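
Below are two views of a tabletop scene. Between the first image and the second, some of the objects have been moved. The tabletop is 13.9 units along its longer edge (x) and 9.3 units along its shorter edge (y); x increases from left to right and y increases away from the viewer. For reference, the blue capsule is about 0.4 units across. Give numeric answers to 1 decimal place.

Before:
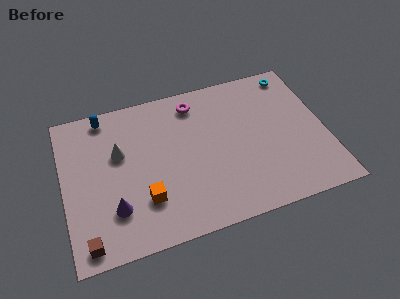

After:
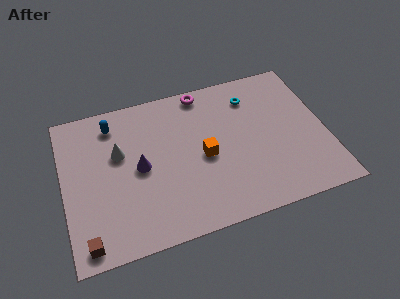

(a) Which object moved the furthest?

the orange cube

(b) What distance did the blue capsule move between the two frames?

0.7

The blue capsule moved from about (2.4, 8.3) to (2.8, 7.7), a distance of √(0.4² + 0.6²) ≈ 0.7.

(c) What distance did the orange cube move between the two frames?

3.7

From (4.1, 2.6) to (7.4, 4.3), the orange cube covered √(3.3² + 1.7²) ≈ 3.7 units.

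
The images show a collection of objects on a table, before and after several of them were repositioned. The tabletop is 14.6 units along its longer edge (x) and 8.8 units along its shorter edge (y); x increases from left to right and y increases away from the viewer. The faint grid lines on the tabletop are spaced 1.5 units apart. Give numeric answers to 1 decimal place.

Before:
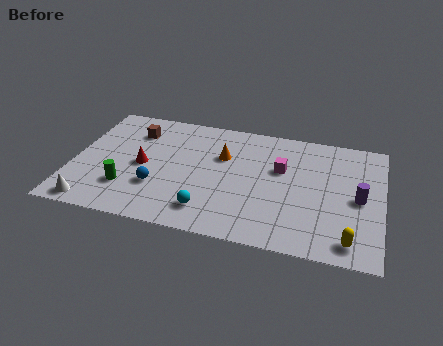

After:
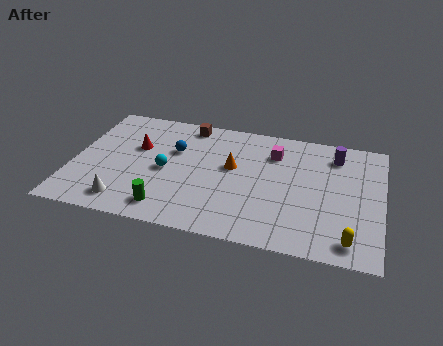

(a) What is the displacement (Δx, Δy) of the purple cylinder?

(-1.2, 2.9)

From the two frames, the purple cylinder sits at roughly (13.5, 4.2) before and (12.3, 7.1) after.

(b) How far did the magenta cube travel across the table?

1.2

The magenta cube moved from about (9.8, 5.5) to (9.4, 6.6), a distance of √(0.4² + 1.1²) ≈ 1.2.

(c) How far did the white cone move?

1.6

The white cone moved from about (1.2, 0.9) to (2.7, 1.4), a distance of √(1.5² + 0.5²) ≈ 1.6.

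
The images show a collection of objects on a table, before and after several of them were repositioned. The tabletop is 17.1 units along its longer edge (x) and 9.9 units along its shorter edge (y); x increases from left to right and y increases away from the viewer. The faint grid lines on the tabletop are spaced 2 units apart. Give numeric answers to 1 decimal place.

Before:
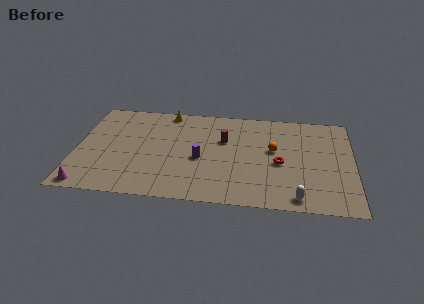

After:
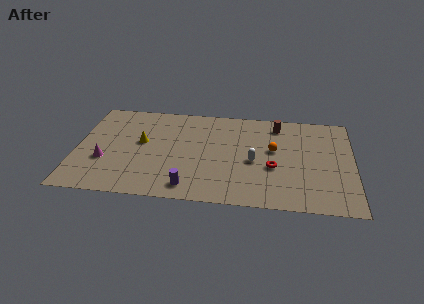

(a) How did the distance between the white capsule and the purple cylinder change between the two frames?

-1.9

The distance was about 6.8 in the first image and 4.9 in the second, so they moved 1.9 units closer together.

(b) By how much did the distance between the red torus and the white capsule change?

-2.2

They were about 3.5 units apart before and 1.3 after — 2.2 units closer together.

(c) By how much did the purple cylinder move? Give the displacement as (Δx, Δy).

(-0.6, -2.9)

The purple cylinder was at about (7.7, 4.3) and moved to about (7.1, 1.4).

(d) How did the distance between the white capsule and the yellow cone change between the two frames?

-4.3

Before: roughly 11.4 units apart; after: 7.1. That's 4.3 units closer together.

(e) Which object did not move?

the orange sphere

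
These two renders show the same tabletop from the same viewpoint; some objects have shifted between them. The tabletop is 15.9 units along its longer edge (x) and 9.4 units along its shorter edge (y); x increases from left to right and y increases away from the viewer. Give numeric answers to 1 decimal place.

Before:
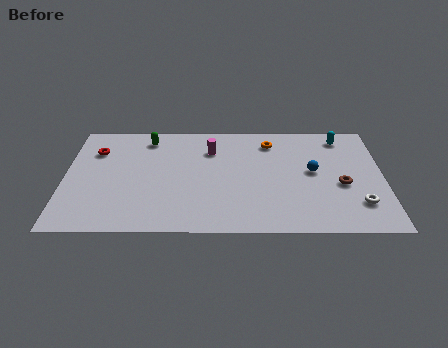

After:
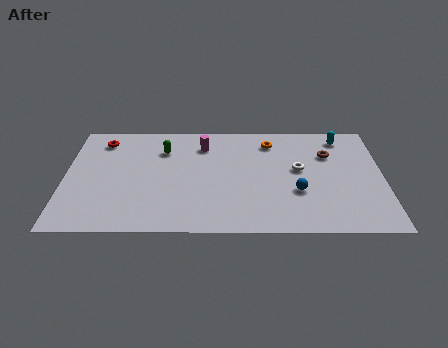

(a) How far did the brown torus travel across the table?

2.7

The brown torus was near (13.8, 3.9) before and (13.2, 6.5) after, so it travelled √(0.6² + 2.6²) ≈ 2.7 units.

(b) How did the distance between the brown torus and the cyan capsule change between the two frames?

-2.4

They were about 4.1 units apart before and 1.7 after — 2.4 units closer together.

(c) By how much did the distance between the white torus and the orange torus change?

-4.0

They were about 6.8 units apart before and 2.8 after — 4.0 units closer together.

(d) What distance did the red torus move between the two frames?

0.9

From (1.5, 6.8) to (1.8, 7.7), the red torus covered √(0.3² + 0.9²) ≈ 0.9 units.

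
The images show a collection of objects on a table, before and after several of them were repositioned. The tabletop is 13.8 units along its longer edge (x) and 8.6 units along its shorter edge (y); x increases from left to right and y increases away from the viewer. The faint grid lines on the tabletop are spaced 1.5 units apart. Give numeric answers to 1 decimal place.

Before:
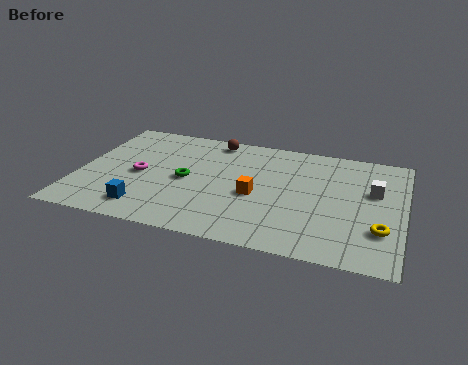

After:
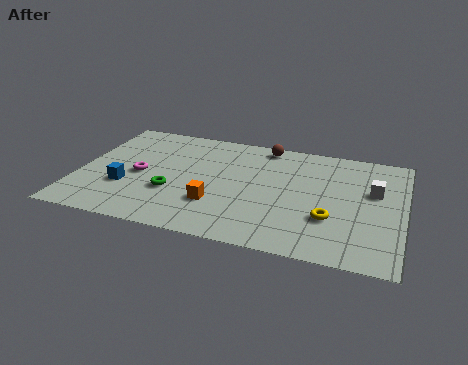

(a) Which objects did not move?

the white cube and the magenta torus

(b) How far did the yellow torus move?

2.1

The yellow torus moved from about (12.9, 2.5) to (10.8, 2.8), a distance of √(2.1² + 0.3²) ≈ 2.1.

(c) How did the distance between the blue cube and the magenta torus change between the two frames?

-1.3

The distance was about 2.5 in the first image and 1.2 in the second, so they moved 1.3 units closer together.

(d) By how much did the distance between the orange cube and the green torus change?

-1.1

Before: roughly 3.0 units apart; after: 1.9. That's 1.1 units closer together.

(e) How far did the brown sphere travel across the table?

2.2

The brown sphere was near (5.5, 7.6) before and (7.7, 7.7) after, so it travelled √(2.2² + 0.1²) ≈ 2.2 units.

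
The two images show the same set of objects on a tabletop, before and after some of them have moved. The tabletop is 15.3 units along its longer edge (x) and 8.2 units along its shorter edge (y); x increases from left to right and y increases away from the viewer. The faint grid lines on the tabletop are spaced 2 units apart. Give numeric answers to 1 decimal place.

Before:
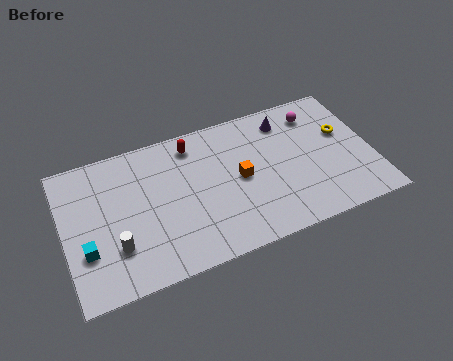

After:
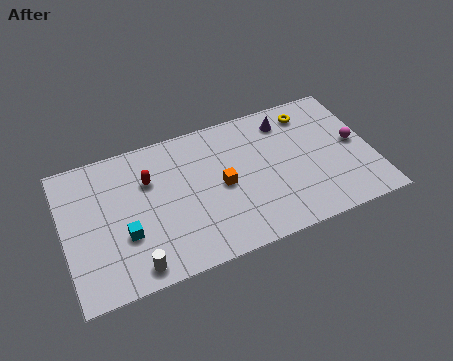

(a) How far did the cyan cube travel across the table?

1.9

From (1.0, 2.7) to (2.9, 2.9), the cyan cube covered √(1.9² + 0.2²) ≈ 1.9 units.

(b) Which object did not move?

the purple cone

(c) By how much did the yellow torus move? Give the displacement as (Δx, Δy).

(-1.5, 1.8)

The yellow torus was at about (14.0, 5.0) and moved to about (12.5, 6.8).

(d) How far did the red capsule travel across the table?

2.6

The red capsule moved from about (6.6, 6.9) to (4.3, 5.6), a distance of √(2.3² + 1.3²) ≈ 2.6.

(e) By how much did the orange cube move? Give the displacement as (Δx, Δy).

(-0.9, -0.1)

From the two frames, the orange cube sits at roughly (8.7, 4.1) before and (7.8, 4.0) after.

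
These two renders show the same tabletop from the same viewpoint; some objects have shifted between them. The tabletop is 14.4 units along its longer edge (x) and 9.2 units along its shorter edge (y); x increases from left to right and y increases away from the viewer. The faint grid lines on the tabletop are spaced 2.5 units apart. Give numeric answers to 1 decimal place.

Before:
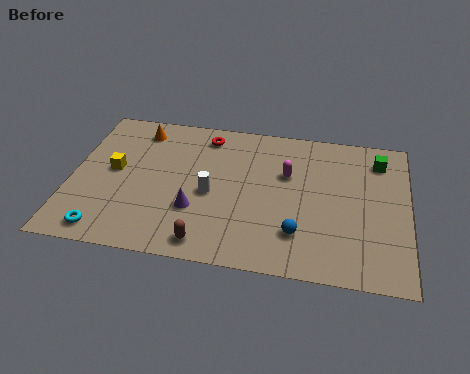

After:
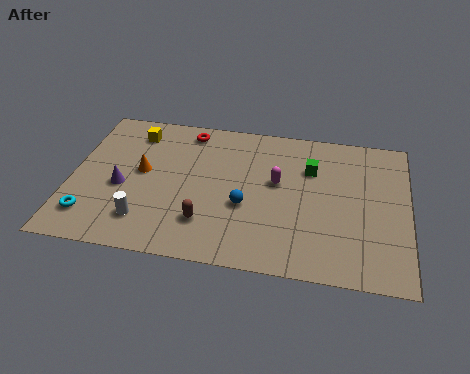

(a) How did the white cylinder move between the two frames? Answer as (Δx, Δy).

(-2.7, -2.1)

The white cylinder was at about (6.0, 4.1) and moved to about (3.3, 2.0).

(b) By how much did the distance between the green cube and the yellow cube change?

-3.8

The distance was about 11.6 in the first image and 7.8 in the second, so they moved 3.8 units closer together.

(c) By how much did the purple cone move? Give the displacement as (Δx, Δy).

(-3.2, 0.9)

From the two frames, the purple cone sits at roughly (5.4, 3.0) before and (2.2, 3.9) after.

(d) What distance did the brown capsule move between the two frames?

1.2

The brown capsule moved from about (6.0, 1.1) to (5.9, 2.3), a distance of √(0.1² + 1.2²) ≈ 1.2.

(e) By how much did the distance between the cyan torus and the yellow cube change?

+2.0

Before: roughly 3.8 units apart; after: 5.8. That's 2.0 units further apart.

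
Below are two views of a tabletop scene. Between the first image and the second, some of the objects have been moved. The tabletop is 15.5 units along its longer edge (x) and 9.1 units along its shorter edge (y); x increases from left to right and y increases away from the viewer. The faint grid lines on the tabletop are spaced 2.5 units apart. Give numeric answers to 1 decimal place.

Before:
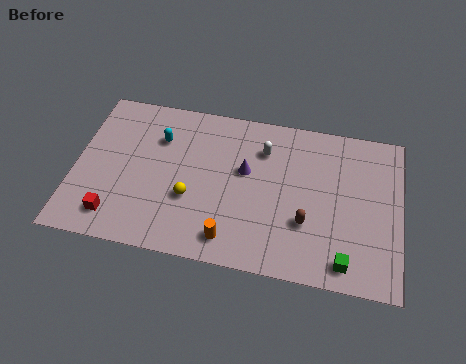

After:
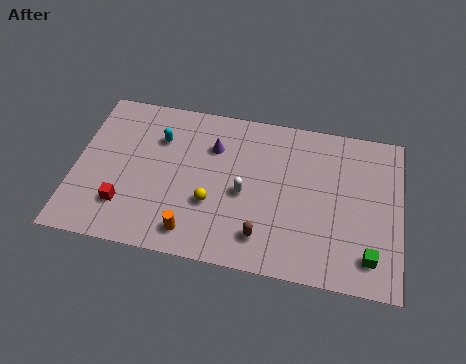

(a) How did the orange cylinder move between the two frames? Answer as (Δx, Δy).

(-1.8, 0.0)

The orange cylinder was at about (7.6, 1.4) and moved to about (5.8, 1.4).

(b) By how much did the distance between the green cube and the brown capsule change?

+2.4

The distance was about 2.6 in the first image and 5.0 in the second, so they moved 2.4 units further apart.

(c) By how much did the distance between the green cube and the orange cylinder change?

+2.9

They were about 5.4 units apart before and 8.3 after — 2.9 units further apart.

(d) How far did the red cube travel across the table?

0.8

The red cube was near (2.1, 1.6) before and (2.5, 2.3) after, so it travelled √(0.4² + 0.7²) ≈ 0.8 units.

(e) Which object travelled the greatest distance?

the white capsule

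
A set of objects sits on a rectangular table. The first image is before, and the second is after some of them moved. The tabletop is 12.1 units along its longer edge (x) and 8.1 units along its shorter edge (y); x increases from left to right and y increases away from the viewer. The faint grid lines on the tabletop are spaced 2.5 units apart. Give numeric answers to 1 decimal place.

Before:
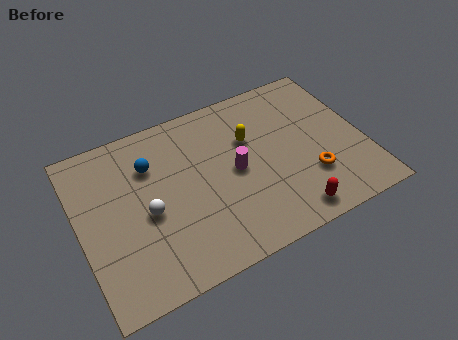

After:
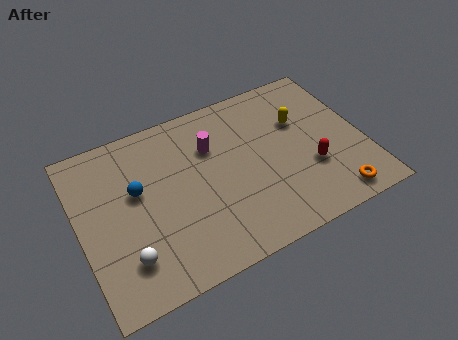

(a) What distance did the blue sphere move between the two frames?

1.2

The blue sphere moved from about (3.2, 5.8) to (2.5, 4.8), a distance of √(0.7² + 1.0²) ≈ 1.2.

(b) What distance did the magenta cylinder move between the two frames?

1.8

The magenta cylinder moved from about (6.6, 4.0) to (5.8, 5.6), a distance of √(0.8² + 1.6²) ≈ 1.8.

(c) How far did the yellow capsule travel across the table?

2.2

From (7.4, 5.3) to (9.6, 5.3), the yellow capsule covered √(2.2² + 0.0²) ≈ 2.2 units.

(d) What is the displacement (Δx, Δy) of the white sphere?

(-1.1, -1.7)

The white sphere started near (2.8, 3.6) and ended near (1.7, 1.9).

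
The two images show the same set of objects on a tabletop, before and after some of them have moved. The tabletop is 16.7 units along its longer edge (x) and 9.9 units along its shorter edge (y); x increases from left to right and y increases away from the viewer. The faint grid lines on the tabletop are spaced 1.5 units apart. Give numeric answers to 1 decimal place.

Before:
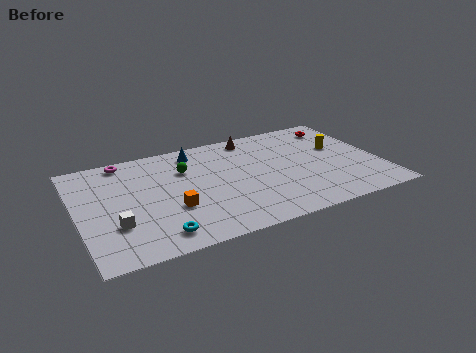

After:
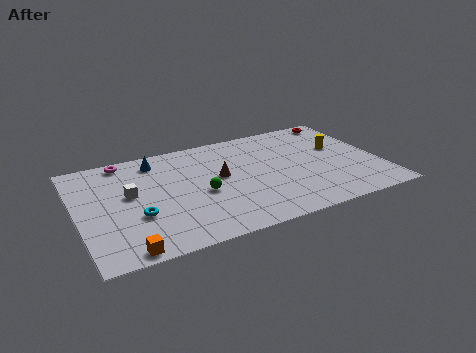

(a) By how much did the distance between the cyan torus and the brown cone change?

-4.2

Before: roughly 9.4 units apart; after: 5.2. That's 4.2 units closer together.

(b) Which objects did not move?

the magenta torus and the yellow cylinder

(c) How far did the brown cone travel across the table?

3.9

The brown cone was near (10.1, 8.7) before and (7.9, 5.5) after, so it travelled √(2.2² + 3.2²) ≈ 3.9 units.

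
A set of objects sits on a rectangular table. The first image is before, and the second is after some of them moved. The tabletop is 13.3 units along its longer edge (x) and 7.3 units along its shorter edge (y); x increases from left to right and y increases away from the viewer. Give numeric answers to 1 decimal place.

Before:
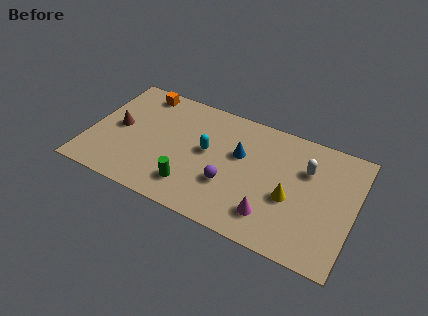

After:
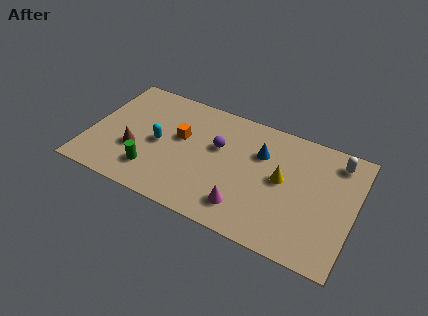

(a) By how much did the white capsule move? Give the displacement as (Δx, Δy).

(1.4, 1.1)

The white capsule started near (10.8, 5.0) and ended near (12.2, 6.1).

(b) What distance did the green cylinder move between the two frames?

2.0

The green cylinder moved from about (5.4, 1.6) to (3.4, 1.7), a distance of √(2.0² + 0.1²) ≈ 2.0.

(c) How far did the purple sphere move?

2.2

The purple sphere was near (7.2, 2.5) before and (6.4, 4.5) after, so it travelled √(0.8² + 2.0²) ≈ 2.2 units.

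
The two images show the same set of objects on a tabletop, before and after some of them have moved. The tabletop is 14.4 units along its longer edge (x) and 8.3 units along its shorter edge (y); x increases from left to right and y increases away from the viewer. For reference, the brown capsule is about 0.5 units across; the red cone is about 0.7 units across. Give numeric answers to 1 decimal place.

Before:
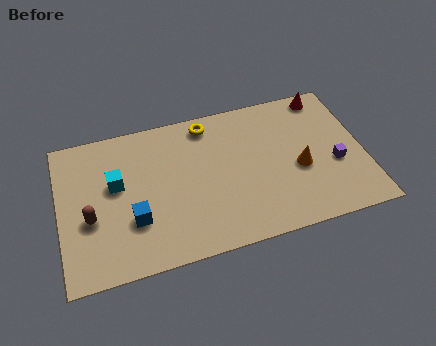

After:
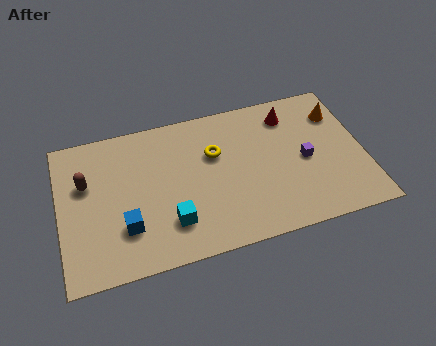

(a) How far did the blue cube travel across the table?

0.5

The blue cube moved from about (3.4, 2.7) to (3.0, 2.4), a distance of √(0.4² + 0.3²) ≈ 0.5.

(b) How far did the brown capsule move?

2.0

The brown capsule was near (1.4, 3.3) before and (1.3, 5.3) after, so it travelled √(0.1² + 2.0²) ≈ 2.0 units.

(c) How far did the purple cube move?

1.5

From (13.0, 3.3) to (11.6, 3.9), the purple cube covered √(1.4² + 0.6²) ≈ 1.5 units.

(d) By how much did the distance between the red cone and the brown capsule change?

-2.3

They were about 12.2 units apart before and 9.9 after — 2.3 units closer together.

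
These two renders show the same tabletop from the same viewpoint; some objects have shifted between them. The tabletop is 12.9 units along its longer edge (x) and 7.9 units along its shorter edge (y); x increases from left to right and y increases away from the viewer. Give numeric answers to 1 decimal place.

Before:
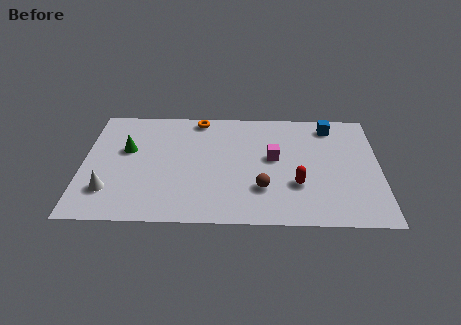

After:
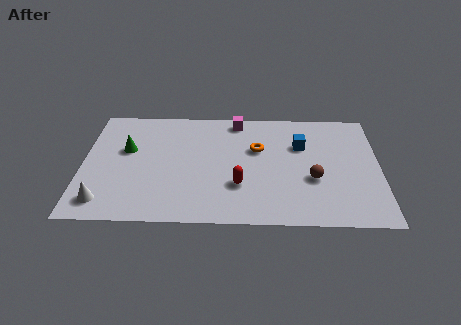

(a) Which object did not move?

the green cone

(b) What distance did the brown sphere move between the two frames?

2.3

The brown sphere moved from about (7.8, 2.3) to (10.0, 3.0), a distance of √(2.2² + 0.7²) ≈ 2.3.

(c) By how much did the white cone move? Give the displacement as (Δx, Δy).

(-0.2, -0.7)

The white cone was at about (1.2, 2.0) and moved to about (1.0, 1.3).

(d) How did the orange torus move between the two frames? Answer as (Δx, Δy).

(2.6, -2.1)

The orange torus started near (5.0, 7.1) and ended near (7.6, 5.0).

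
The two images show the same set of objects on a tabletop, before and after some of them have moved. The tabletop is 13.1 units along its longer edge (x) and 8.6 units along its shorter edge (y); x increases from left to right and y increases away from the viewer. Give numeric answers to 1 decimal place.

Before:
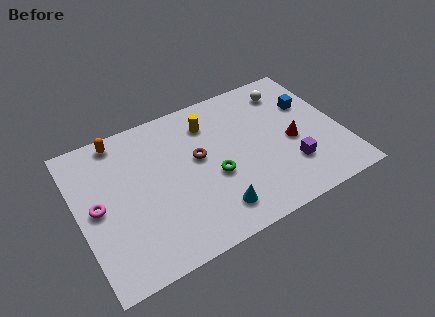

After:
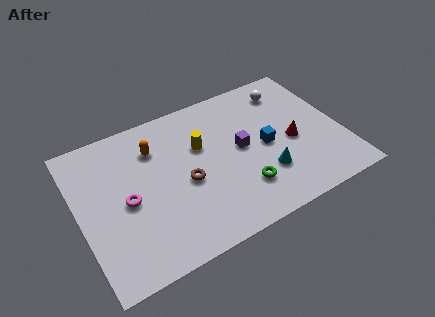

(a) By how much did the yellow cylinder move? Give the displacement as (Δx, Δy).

(-0.6, -1.2)

The yellow cylinder was at about (6.8, 6.7) and moved to about (6.2, 5.5).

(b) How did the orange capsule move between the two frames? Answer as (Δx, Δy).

(1.6, -1.3)

From the two frames, the orange capsule sits at roughly (2.4, 7.7) before and (4.0, 6.4) after.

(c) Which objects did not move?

the white sphere and the red cone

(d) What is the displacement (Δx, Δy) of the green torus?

(1.2, -1.3)

The green torus started near (6.6, 3.5) and ended near (7.8, 2.2).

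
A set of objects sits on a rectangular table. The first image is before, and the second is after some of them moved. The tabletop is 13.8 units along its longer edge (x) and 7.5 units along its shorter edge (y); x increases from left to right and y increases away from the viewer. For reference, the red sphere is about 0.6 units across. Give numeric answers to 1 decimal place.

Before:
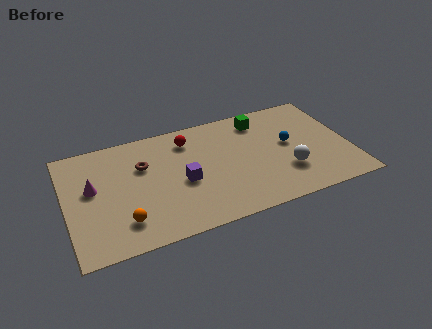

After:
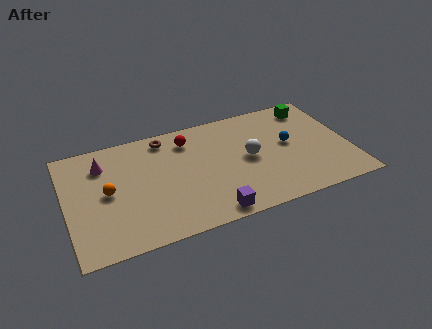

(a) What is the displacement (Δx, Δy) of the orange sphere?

(-0.6, 2.1)

From the two frames, the orange sphere sits at roughly (2.6, 1.7) before and (2.0, 3.8) after.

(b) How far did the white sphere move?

2.3

The white sphere moved from about (10.6, 2.3) to (8.9, 3.8), a distance of √(1.7² + 1.5²) ≈ 2.3.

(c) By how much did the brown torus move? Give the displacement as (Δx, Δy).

(1.2, 1.5)

The brown torus started near (3.8, 5.0) and ended near (5.0, 6.5).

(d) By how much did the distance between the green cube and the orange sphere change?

+2.2

They were about 8.4 units apart before and 10.6 after — 2.2 units further apart.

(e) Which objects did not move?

the blue sphere and the red sphere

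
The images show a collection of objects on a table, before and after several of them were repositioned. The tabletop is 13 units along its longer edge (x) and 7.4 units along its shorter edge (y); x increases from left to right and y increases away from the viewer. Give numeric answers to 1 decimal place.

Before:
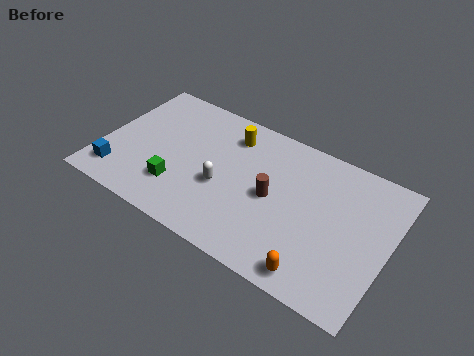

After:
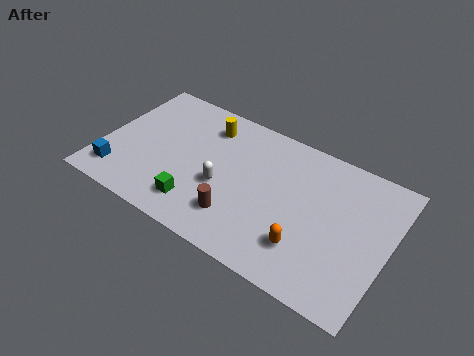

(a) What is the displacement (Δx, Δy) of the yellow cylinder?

(-1.1, 0.0)

From the two frames, the yellow cylinder sits at roughly (5.5, 5.9) before and (4.4, 5.9) after.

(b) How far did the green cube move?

1.1

The green cube was near (3.7, 2.0) before and (4.7, 1.5) after, so it travelled √(1.0² + 0.5²) ≈ 1.1 units.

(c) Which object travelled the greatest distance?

the brown cylinder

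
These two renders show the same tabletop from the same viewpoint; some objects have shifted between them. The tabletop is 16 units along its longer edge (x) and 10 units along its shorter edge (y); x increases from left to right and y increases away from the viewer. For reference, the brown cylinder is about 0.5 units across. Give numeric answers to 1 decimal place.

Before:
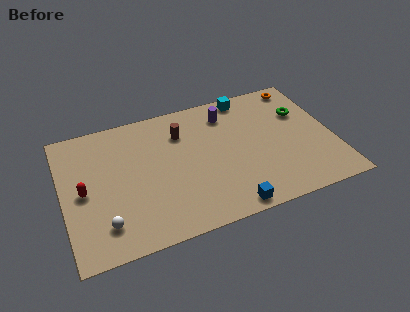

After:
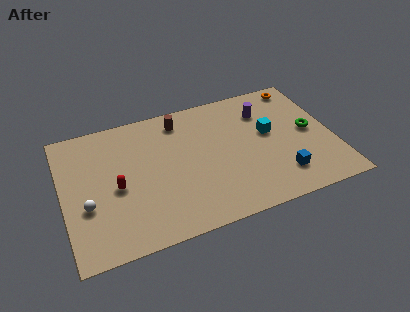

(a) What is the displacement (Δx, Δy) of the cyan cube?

(1.0, -3.3)

The cyan cube was at about (11.3, 9.0) and moved to about (12.3, 5.7).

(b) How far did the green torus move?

1.6

From (14.4, 6.7) to (14.7, 5.1), the green torus covered √(0.3² + 1.6²) ≈ 1.6 units.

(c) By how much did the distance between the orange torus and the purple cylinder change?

-1.9

They were about 4.7 units apart before and 2.8 after — 1.9 units closer together.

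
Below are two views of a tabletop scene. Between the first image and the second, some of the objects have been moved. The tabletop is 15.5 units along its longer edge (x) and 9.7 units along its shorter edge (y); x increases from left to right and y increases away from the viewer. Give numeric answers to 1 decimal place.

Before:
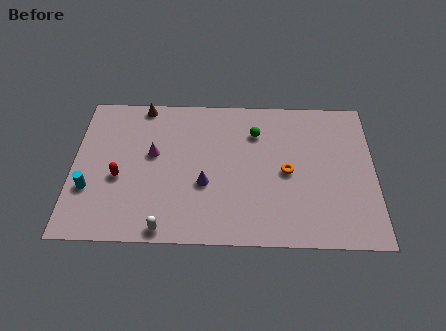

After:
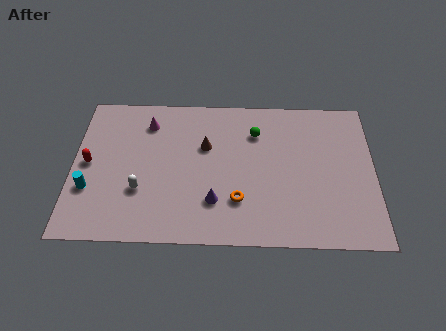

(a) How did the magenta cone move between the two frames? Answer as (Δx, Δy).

(-0.3, 2.1)

The magenta cone was at about (4.1, 5.6) and moved to about (3.8, 7.7).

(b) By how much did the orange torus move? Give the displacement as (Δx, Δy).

(-2.5, -1.9)

The orange torus started near (11.0, 4.6) and ended near (8.5, 2.7).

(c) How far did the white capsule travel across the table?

2.7

The white capsule moved from about (4.8, 0.8) to (3.5, 3.2), a distance of √(1.3² + 2.4²) ≈ 2.7.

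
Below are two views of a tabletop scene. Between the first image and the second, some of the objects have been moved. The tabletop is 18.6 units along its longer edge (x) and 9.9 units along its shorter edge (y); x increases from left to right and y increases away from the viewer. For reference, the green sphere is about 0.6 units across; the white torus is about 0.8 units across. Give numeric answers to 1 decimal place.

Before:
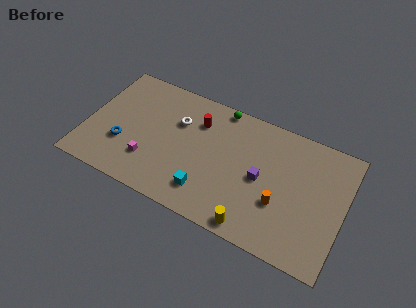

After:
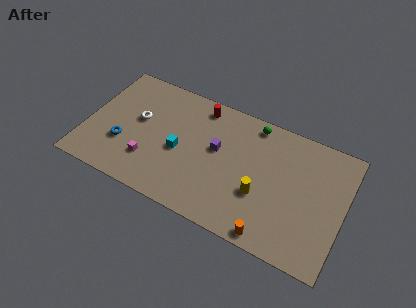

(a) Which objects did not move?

the magenta cube and the blue torus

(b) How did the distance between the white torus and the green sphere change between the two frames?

+5.0

The distance was about 3.7 in the first image and 8.7 in the second, so they moved 5.0 units further apart.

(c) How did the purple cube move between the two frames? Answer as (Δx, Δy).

(-3.3, 0.9)

The purple cube was at about (12.7, 4.8) and moved to about (9.4, 5.7).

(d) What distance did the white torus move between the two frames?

3.0

From (6.4, 6.7) to (3.6, 5.7), the white torus covered √(2.8² + 1.0²) ≈ 3.0 units.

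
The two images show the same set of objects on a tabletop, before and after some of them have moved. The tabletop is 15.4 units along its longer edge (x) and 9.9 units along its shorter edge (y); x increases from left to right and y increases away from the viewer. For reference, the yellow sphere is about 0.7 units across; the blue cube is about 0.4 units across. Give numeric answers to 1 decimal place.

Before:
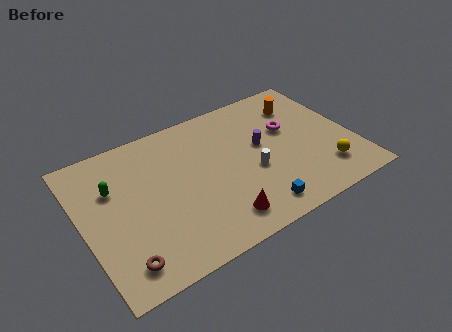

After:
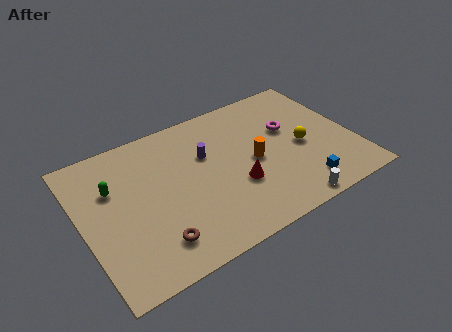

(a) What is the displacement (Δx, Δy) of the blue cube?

(2.8, 0.3)

The blue cube started near (9.2, 1.4) and ended near (12.0, 1.7).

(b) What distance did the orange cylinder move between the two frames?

4.4

The orange cylinder was near (13.0, 7.6) before and (9.7, 4.7) after, so it travelled √(3.3² + 2.9²) ≈ 4.4 units.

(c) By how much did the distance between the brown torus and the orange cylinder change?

-6.1

Before: roughly 12.8 units apart; after: 6.7. That's 6.1 units closer together.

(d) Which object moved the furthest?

the orange cylinder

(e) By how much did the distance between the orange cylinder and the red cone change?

-6.6

They were about 8.3 units apart before and 1.7 after — 6.6 units closer together.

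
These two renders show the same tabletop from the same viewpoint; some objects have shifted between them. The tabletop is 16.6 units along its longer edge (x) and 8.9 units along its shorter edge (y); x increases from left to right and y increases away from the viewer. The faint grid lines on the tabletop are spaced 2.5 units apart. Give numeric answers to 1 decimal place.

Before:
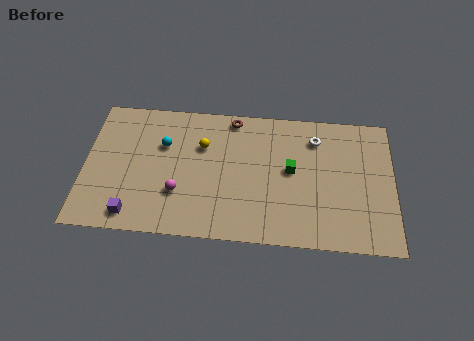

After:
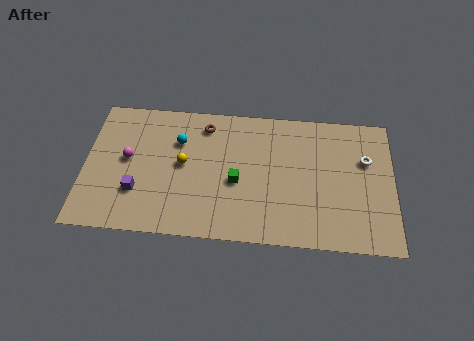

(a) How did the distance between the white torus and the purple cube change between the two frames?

+1.3

They were about 11.3 units apart before and 12.6 after — 1.3 units further apart.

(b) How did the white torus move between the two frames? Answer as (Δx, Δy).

(2.7, -1.2)

The white torus started near (12.4, 7.0) and ended near (15.1, 5.8).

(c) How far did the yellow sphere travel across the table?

1.6

The yellow sphere moved from about (6.3, 6.0) to (5.3, 4.7), a distance of √(1.0² + 1.3²) ≈ 1.6.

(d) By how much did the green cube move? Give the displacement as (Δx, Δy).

(-2.9, -1.0)

The green cube started near (11.1, 4.8) and ended near (8.2, 3.8).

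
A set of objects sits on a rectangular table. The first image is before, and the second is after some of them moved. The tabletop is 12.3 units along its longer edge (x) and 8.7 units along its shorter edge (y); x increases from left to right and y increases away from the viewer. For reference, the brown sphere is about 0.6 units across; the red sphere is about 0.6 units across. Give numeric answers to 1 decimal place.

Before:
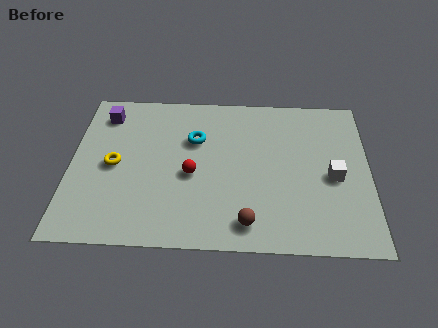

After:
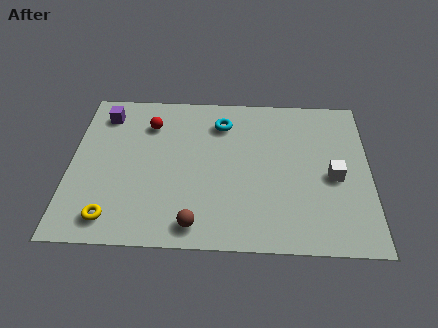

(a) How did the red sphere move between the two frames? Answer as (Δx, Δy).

(-1.8, 2.8)

The red sphere started near (5.0, 3.8) and ended near (3.2, 6.6).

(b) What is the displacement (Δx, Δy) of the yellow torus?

(0.0, -2.9)

The yellow torus started near (1.8, 4.2) and ended near (1.8, 1.3).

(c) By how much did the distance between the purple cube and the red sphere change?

-3.0

They were about 5.0 units apart before and 2.0 after — 3.0 units closer together.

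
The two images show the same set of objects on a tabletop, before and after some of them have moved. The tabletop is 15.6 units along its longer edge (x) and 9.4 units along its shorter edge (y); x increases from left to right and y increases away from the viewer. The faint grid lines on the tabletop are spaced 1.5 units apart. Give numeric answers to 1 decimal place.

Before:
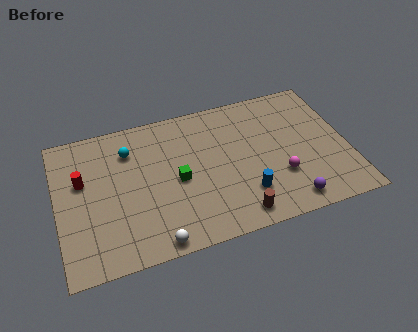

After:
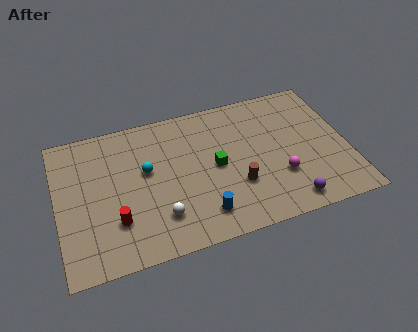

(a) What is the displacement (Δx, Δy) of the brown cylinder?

(0.2, 1.9)

From the two frames, the brown cylinder sits at roughly (9.3, 1.2) before and (9.5, 3.1) after.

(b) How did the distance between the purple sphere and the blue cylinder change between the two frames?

+2.1

Before: roughly 2.5 units apart; after: 4.6. That's 2.1 units further apart.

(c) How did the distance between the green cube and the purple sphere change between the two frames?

-1.5

Before: roughly 6.5 units apart; after: 5.0. That's 1.5 units closer together.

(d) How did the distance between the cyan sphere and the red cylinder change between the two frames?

+0.4

Before: roughly 2.9 units apart; after: 3.3. That's 0.4 units further apart.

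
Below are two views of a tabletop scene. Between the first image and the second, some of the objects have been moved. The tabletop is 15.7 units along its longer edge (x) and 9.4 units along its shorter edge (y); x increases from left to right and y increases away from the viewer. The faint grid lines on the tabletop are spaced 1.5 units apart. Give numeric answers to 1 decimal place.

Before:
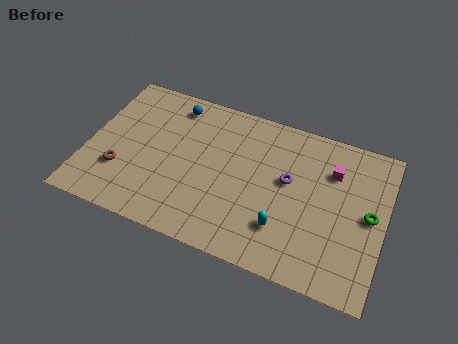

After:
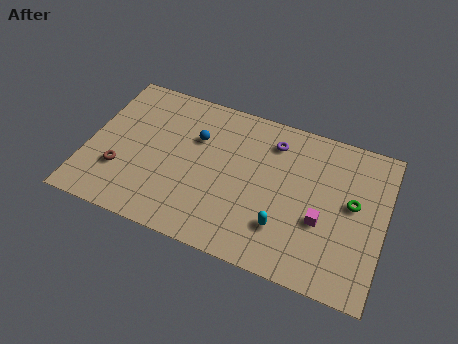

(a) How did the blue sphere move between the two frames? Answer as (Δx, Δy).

(1.4, -1.7)

The blue sphere was at about (4.2, 8.0) and moved to about (5.6, 6.3).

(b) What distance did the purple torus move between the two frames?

2.3

The purple torus was near (10.6, 5.4) before and (9.6, 7.5) after, so it travelled √(1.0² + 2.1²) ≈ 2.3 units.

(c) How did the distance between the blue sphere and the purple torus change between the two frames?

-2.7

The distance was about 6.9 in the first image and 4.2 in the second, so they moved 2.7 units closer together.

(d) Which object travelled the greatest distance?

the magenta cube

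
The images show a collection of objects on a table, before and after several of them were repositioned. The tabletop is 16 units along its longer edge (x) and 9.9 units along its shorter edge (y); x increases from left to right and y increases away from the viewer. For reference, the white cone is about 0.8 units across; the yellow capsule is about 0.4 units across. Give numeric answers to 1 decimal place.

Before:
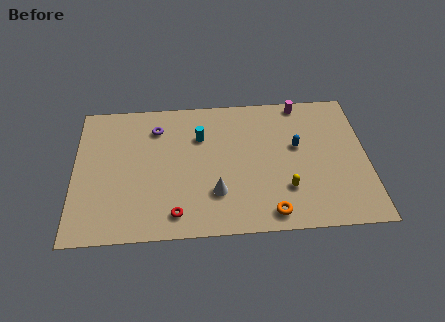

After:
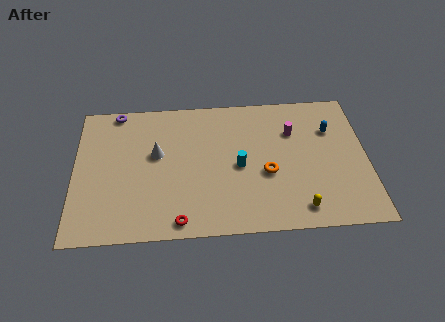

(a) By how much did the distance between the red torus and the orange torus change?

+0.6

They were about 5.1 units apart before and 5.7 after — 0.6 units further apart.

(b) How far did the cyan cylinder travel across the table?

3.1

The cyan cylinder was near (6.9, 6.9) before and (9.0, 4.6) after, so it travelled √(2.1² + 2.3²) ≈ 3.1 units.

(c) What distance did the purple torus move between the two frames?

2.6

The purple torus moved from about (4.5, 7.7) to (2.3, 9.1), a distance of √(2.2² + 1.4²) ≈ 2.6.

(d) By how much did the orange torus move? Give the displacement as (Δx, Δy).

(-0.1, 2.8)

From the two frames, the orange torus sits at roughly (10.6, 1.2) before and (10.5, 4.0) after.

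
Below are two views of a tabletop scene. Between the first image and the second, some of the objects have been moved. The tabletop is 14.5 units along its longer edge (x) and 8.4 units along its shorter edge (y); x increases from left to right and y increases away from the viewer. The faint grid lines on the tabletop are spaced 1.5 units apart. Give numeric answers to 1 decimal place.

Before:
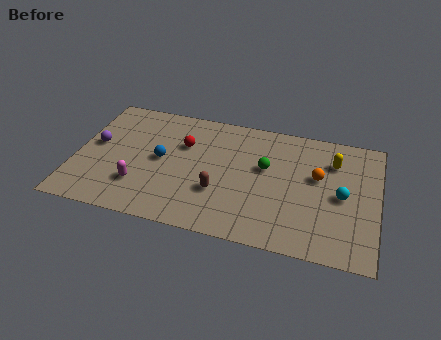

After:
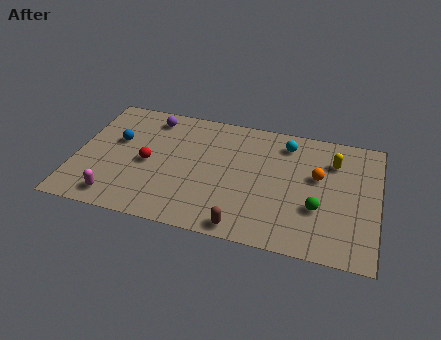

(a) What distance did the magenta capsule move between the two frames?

1.5

The magenta capsule moved from about (3.2, 2.3) to (2.2, 1.2), a distance of √(1.0² + 1.1²) ≈ 1.5.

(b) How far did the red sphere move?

2.3

The red sphere moved from about (5.1, 5.6) to (3.5, 3.9), a distance of √(1.6² + 1.7²) ≈ 2.3.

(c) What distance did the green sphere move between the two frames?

3.3

The green sphere moved from about (9.1, 5.0) to (11.7, 2.9), a distance of √(2.6² + 2.1²) ≈ 3.3.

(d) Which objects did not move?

the yellow capsule and the orange sphere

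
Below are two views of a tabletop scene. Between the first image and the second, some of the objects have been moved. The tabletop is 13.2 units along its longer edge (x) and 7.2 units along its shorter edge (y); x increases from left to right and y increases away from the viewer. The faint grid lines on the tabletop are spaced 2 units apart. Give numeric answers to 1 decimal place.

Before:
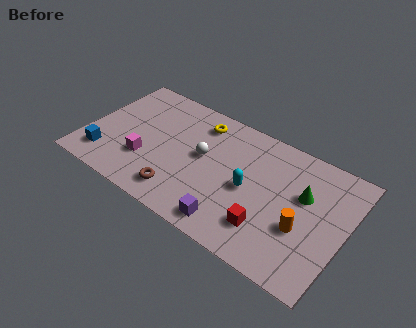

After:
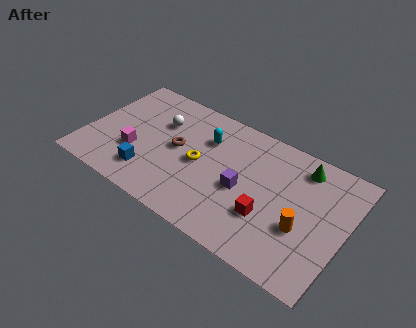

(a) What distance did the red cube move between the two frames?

0.6

The red cube was near (9.6, 1.8) before and (9.5, 2.4) after, so it travelled √(0.1² + 0.6²) ≈ 0.6 units.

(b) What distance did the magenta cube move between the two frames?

0.6

The magenta cube was near (3.2, 2.3) before and (2.6, 2.5) after, so it travelled √(0.6² + 0.2²) ≈ 0.6 units.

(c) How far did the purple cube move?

2.2

The purple cube moved from about (7.9, 1.0) to (8.1, 3.2), a distance of √(0.2² + 2.2²) ≈ 2.2.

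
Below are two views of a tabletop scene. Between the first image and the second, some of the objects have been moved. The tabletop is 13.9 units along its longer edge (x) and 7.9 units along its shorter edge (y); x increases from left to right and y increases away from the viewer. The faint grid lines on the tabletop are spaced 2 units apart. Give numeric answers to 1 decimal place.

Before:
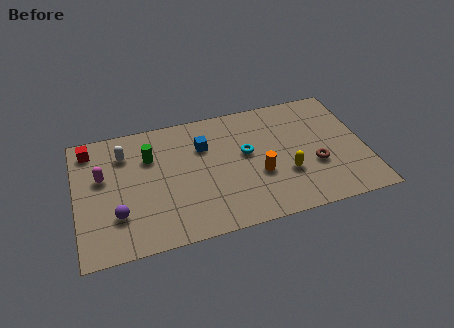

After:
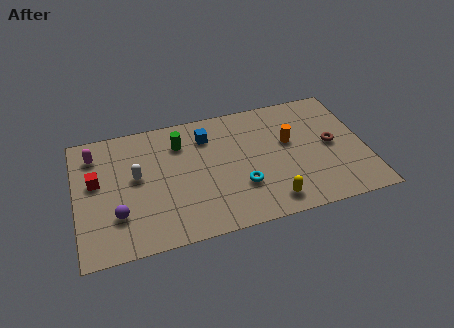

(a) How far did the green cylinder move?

1.6

From (3.6, 5.5) to (5.1, 6.0), the green cylinder covered √(1.5² + 0.5²) ≈ 1.6 units.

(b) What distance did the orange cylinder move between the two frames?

2.3

The orange cylinder was near (8.7, 3.0) before and (10.3, 4.7) after, so it travelled √(1.6² + 1.7²) ≈ 2.3 units.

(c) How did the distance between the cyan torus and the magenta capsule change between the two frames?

+0.9

Before: roughly 6.9 units apart; after: 7.8. That's 0.9 units further apart.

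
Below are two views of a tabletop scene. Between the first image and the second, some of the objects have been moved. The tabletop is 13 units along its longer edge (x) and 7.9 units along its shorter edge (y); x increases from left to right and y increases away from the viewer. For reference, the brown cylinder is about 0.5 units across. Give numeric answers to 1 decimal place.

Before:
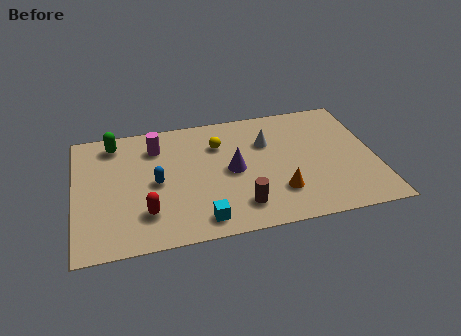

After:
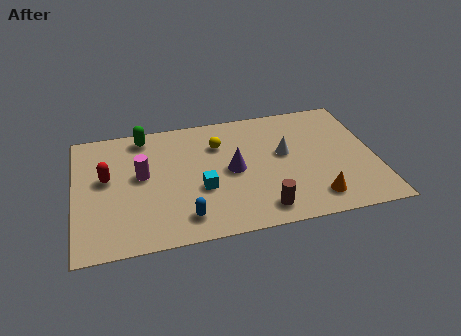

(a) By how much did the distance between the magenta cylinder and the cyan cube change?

-2.4

The distance was about 5.3 in the first image and 2.9 in the second, so they moved 2.4 units closer together.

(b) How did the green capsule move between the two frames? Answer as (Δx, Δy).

(1.3, 0.2)

The green capsule started near (1.8, 6.7) and ended near (3.1, 6.9).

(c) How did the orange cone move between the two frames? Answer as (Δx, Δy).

(1.5, -0.7)

The orange cone started near (8.7, 2.1) and ended near (10.2, 1.4).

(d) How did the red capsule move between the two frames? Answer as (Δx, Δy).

(-1.6, 2.5)

From the two frames, the red capsule sits at roughly (3.0, 2.0) before and (1.4, 4.5) after.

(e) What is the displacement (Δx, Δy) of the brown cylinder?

(0.9, -0.4)

The brown cylinder started near (7.0, 1.6) and ended near (7.9, 1.2).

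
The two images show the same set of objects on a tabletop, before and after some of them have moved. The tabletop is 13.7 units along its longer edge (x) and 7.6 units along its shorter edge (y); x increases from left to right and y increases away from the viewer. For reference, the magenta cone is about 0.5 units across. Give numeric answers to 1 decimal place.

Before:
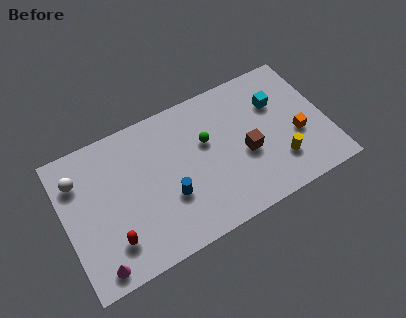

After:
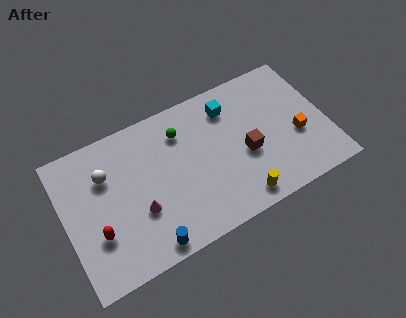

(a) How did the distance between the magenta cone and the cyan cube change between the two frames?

-4.7

The distance was about 10.9 in the first image and 6.2 in the second, so they moved 4.7 units closer together.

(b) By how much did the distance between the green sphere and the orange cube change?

+1.5

They were about 4.9 units apart before and 6.4 after — 1.5 units further apart.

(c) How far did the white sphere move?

1.5

The white sphere moved from about (0.9, 5.7) to (2.3, 5.3), a distance of √(1.4² + 0.4²) ≈ 1.5.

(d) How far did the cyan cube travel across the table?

2.5

From (11.3, 5.2) to (8.9, 6.0), the cyan cube covered √(2.4² + 0.8²) ≈ 2.5 units.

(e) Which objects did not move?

the orange cube and the brown cube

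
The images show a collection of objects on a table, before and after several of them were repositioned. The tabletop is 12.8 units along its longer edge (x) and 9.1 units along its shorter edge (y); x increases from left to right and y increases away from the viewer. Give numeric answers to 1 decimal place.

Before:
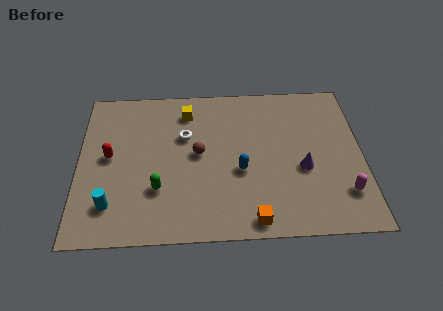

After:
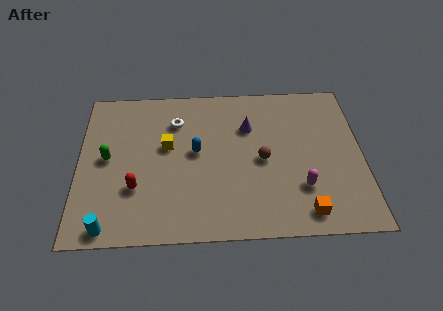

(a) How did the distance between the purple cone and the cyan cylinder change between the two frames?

-0.4

They were about 8.8 units apart before and 8.4 after — 0.4 units closer together.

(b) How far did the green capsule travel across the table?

3.0

The green capsule was near (3.6, 2.8) before and (1.3, 4.7) after, so it travelled √(2.3² + 1.9²) ≈ 3.0 units.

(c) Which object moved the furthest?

the purple cone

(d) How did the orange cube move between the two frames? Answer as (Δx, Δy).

(2.3, 0.3)

The orange cube started near (7.8, 0.9) and ended near (10.1, 1.2).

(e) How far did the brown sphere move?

2.9

The brown sphere was near (5.4, 4.8) before and (8.3, 4.3) after, so it travelled √(2.9² + 0.5²) ≈ 2.9 units.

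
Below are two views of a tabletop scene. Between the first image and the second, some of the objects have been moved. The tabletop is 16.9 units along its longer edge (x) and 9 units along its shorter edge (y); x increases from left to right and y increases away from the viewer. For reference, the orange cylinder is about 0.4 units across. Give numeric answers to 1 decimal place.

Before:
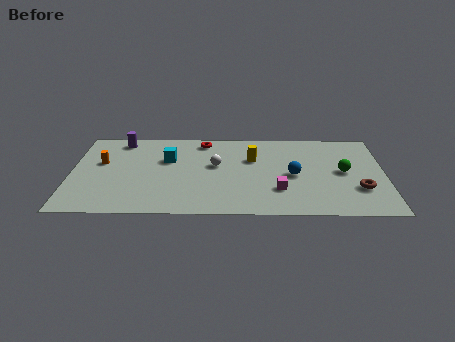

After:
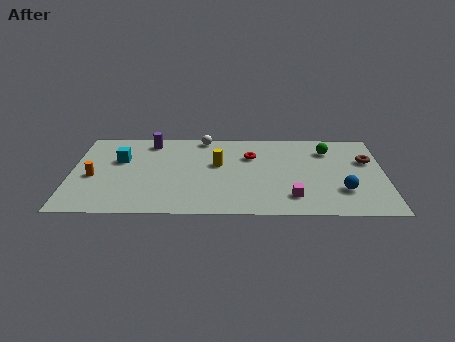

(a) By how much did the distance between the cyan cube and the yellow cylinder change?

+0.7

They were about 4.6 units apart before and 5.3 after — 0.7 units further apart.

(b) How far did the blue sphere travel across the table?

3.1

The blue sphere was near (12.0, 4.2) before and (14.6, 2.6) after, so it travelled √(2.6² + 1.6²) ≈ 3.1 units.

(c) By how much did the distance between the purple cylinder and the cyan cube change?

-0.7

Before: roughly 3.3 units apart; after: 2.6. That's 0.7 units closer together.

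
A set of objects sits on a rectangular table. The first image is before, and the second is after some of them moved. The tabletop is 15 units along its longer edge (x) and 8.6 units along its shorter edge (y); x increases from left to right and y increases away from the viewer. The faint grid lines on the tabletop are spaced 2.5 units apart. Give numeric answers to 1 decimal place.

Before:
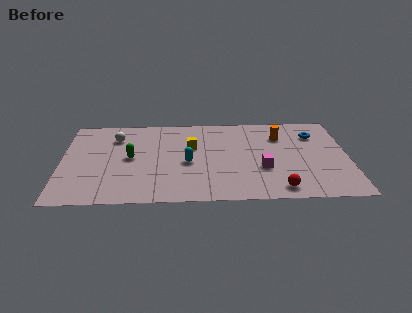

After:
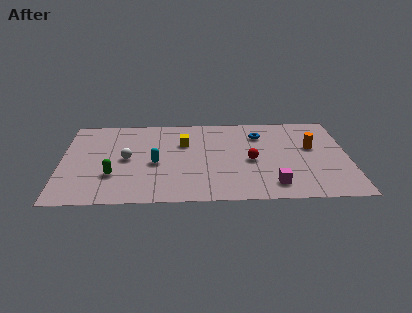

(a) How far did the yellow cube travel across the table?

0.6

From (6.8, 5.4) to (6.4, 5.8), the yellow cube covered √(0.4² + 0.4²) ≈ 0.6 units.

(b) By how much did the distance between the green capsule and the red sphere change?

-1.1

The distance was about 8.4 in the first image and 7.3 in the second, so they moved 1.1 units closer together.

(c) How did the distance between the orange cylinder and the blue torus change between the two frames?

+1.2

They were about 1.8 units apart before and 3.0 after — 1.2 units further apart.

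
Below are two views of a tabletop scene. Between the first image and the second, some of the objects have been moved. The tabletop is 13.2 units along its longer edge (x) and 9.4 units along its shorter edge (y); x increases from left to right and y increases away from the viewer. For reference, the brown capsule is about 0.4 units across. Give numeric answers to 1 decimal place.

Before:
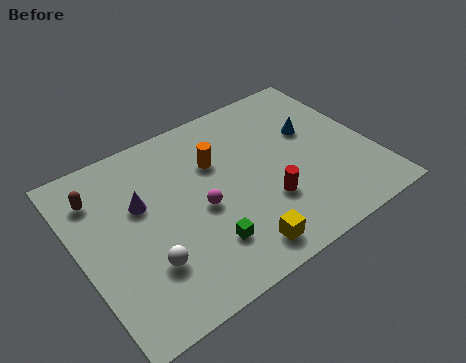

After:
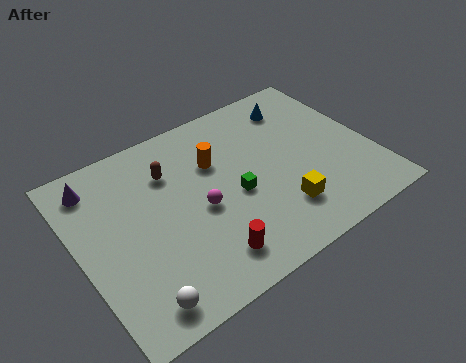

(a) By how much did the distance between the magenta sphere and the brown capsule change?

-2.3

They were about 5.1 units apart before and 2.8 after — 2.3 units closer together.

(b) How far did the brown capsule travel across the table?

3.2

The brown capsule moved from about (1.2, 7.2) to (4.4, 6.8), a distance of √(3.2² + 0.4²) ≈ 3.2.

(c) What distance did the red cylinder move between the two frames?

3.3

The red cylinder was near (8.1, 3.0) before and (5.1, 1.7) after, so it travelled √(3.0² + 1.3²) ≈ 3.3 units.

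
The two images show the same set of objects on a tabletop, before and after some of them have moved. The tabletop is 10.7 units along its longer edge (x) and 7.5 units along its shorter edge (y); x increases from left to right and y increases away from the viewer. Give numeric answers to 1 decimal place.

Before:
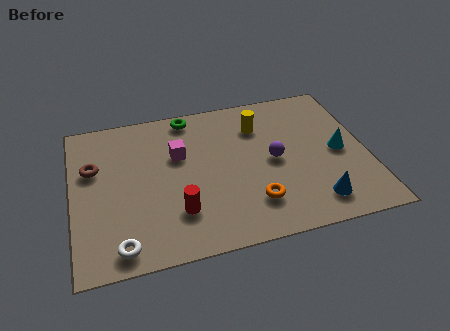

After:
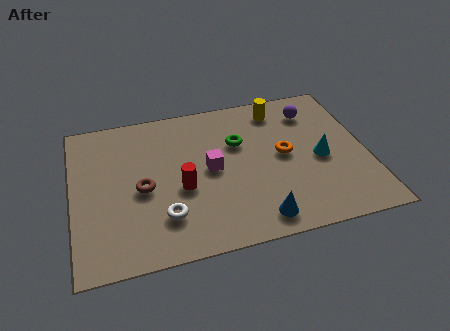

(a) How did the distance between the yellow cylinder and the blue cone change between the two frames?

+0.8

The distance was about 4.6 in the first image and 5.4 in the second, so they moved 0.8 units further apart.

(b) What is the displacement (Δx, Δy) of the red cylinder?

(0.2, 1.1)

From the two frames, the red cylinder sits at roughly (3.7, 2.0) before and (3.9, 3.1) after.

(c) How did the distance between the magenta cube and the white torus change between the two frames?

-1.9

Before: roughly 4.5 units apart; after: 2.6. That's 1.9 units closer together.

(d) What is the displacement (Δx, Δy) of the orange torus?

(1.3, 2.1)

The orange torus was at about (6.4, 1.8) and moved to about (7.7, 3.9).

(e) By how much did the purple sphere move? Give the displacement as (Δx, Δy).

(1.6, 2.2)

The purple sphere started near (7.3, 3.7) and ended near (8.9, 5.9).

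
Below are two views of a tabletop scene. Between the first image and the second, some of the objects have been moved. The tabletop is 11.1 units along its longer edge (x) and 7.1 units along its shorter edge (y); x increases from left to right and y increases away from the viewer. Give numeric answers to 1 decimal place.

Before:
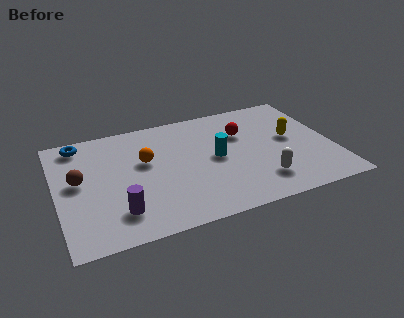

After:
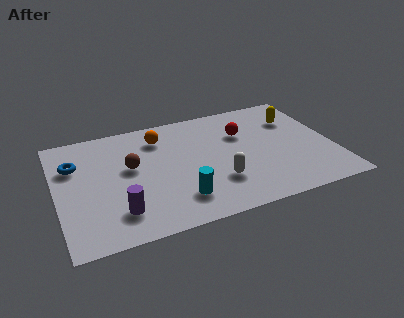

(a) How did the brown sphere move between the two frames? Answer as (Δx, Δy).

(2.1, 0.2)

The brown sphere started near (0.9, 3.9) and ended near (3.0, 4.1).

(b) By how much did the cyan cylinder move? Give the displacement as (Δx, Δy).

(-1.7, -2.0)

The cyan cylinder was at about (6.4, 3.6) and moved to about (4.7, 1.6).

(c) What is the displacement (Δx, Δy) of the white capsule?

(-1.7, 0.5)

The white capsule was at about (8.0, 1.6) and moved to about (6.3, 2.1).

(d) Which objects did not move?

the red sphere and the purple cylinder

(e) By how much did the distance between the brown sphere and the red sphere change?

-2.1

Before: roughly 6.8 units apart; after: 4.7. That's 2.1 units closer together.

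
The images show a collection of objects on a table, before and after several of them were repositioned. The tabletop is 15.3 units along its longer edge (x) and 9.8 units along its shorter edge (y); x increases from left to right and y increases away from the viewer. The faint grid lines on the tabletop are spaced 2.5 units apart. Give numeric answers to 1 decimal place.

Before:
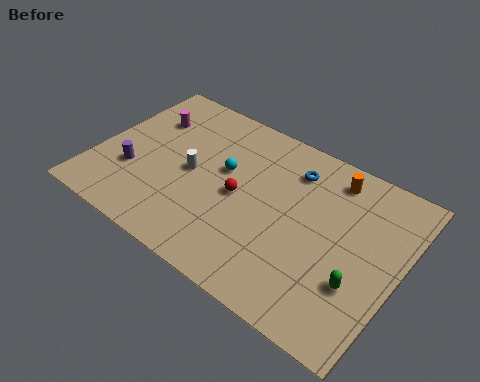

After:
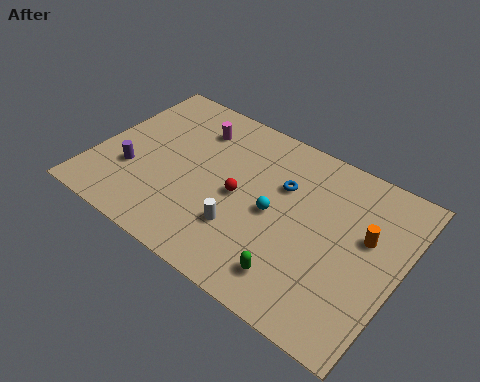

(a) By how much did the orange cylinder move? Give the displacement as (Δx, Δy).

(2.1, -2.4)

The orange cylinder was at about (11.4, 8.3) and moved to about (13.5, 5.9).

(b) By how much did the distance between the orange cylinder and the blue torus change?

+2.3

They were about 2.0 units apart before and 4.3 after — 2.3 units further apart.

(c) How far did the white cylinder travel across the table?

3.6

From (4.8, 4.8) to (7.8, 2.9), the white cylinder covered √(3.0² + 1.9²) ≈ 3.6 units.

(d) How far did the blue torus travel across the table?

1.2

From (9.5, 7.7) to (9.2, 6.5), the blue torus covered √(0.3² + 1.2²) ≈ 1.2 units.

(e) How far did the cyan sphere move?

3.0

From (6.3, 5.8) to (9.1, 4.7), the cyan sphere covered √(2.8² + 1.1²) ≈ 3.0 units.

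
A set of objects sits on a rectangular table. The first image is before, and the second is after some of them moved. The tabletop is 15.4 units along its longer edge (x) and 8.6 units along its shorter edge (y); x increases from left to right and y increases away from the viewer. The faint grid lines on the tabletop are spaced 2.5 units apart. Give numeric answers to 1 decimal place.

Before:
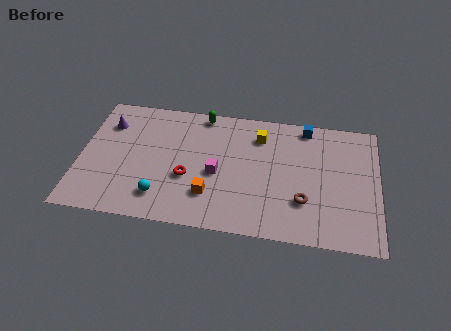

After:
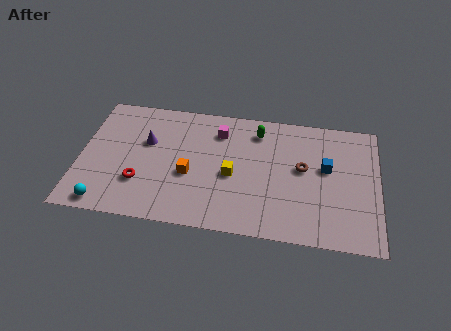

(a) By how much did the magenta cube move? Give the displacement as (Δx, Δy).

(0.0, 2.9)

From the two frames, the magenta cube sits at roughly (7.1, 3.8) before and (7.1, 6.7) after.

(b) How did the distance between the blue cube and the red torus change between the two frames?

+2.4

Before: roughly 7.4 units apart; after: 9.8. That's 2.4 units further apart.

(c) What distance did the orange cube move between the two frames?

1.6

From (6.8, 2.3) to (5.7, 3.5), the orange cube covered √(1.1² + 1.2²) ≈ 1.6 units.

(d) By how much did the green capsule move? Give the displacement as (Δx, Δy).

(2.9, -0.8)

The green capsule was at about (6.2, 7.8) and moved to about (9.1, 7.0).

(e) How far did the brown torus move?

2.2

From (11.6, 2.6) to (11.5, 4.8), the brown torus covered √(0.1² + 2.2²) ≈ 2.2 units.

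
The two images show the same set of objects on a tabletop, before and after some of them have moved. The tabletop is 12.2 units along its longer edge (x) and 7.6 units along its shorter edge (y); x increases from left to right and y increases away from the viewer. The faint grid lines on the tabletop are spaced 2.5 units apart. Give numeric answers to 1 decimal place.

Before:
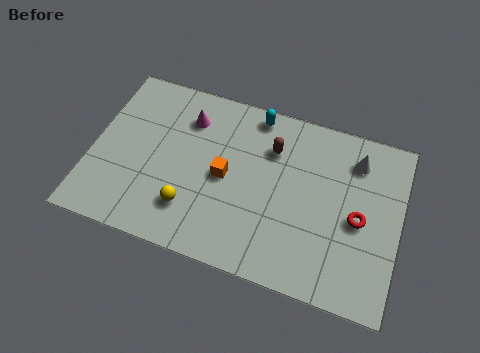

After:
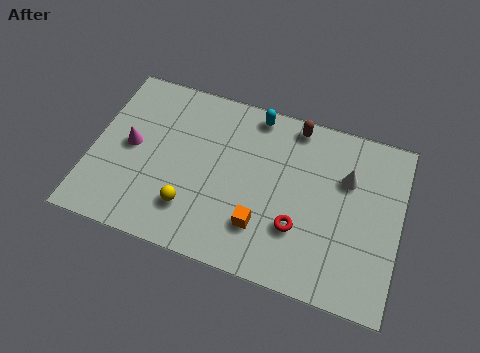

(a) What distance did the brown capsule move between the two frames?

1.5

From (7.0, 5.5) to (7.8, 6.8), the brown capsule covered √(0.8² + 1.3²) ≈ 1.5 units.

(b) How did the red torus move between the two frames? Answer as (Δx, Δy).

(-2.3, -1.1)

From the two frames, the red torus sits at roughly (10.6, 3.5) before and (8.3, 2.4) after.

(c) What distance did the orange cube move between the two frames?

2.3

The orange cube was near (5.3, 3.7) before and (6.9, 2.0) after, so it travelled √(1.6² + 1.7²) ≈ 2.3 units.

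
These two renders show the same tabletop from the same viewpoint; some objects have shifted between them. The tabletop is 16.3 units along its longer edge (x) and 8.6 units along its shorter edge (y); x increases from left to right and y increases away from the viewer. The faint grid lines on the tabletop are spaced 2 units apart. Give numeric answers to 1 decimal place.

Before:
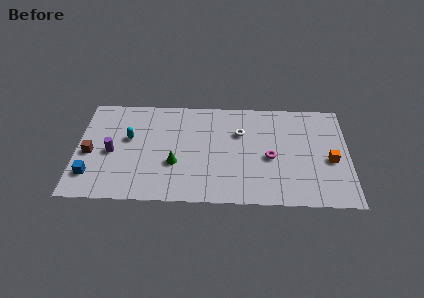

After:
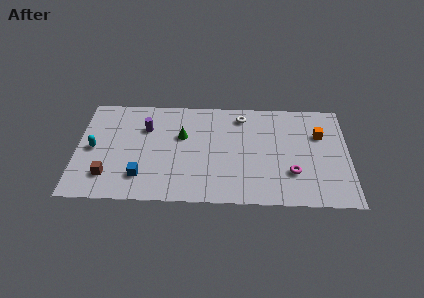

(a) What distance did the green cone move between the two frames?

2.3

From (5.9, 3.1) to (6.3, 5.4), the green cone covered √(0.4² + 2.3²) ≈ 2.3 units.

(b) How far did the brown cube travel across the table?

2.1

The brown cube was near (0.8, 3.8) before and (1.9, 2.0) after, so it travelled √(1.1² + 1.8²) ≈ 2.1 units.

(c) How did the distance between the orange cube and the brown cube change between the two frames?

-1.1

They were about 14.4 units apart before and 13.3 after — 1.1 units closer together.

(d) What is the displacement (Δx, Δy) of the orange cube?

(-0.6, 2.1)

The orange cube started near (15.2, 3.7) and ended near (14.6, 5.8).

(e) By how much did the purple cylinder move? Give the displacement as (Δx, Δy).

(2.0, 2.1)

From the two frames, the purple cylinder sits at roughly (2.1, 3.9) before and (4.1, 6.0) after.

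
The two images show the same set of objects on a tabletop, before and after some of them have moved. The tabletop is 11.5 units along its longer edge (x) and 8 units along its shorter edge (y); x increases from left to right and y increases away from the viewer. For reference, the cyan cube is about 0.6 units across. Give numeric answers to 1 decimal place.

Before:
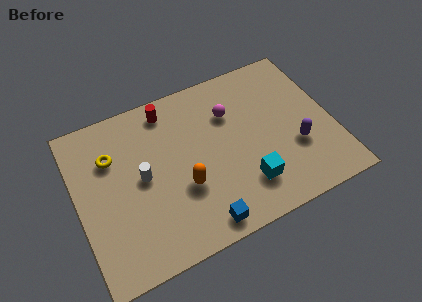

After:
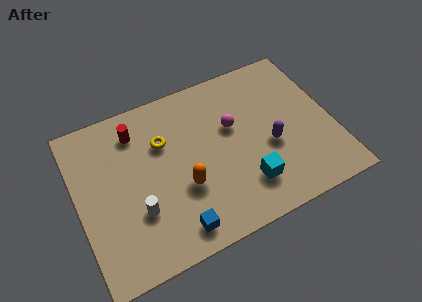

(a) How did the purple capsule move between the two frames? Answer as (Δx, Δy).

(-1.1, 0.5)

The purple capsule started near (9.7, 2.8) and ended near (8.6, 3.3).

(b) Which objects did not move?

the orange capsule and the cyan cube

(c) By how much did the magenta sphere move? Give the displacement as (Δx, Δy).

(0.0, -0.7)

The magenta sphere started near (7.1, 5.6) and ended near (7.1, 4.9).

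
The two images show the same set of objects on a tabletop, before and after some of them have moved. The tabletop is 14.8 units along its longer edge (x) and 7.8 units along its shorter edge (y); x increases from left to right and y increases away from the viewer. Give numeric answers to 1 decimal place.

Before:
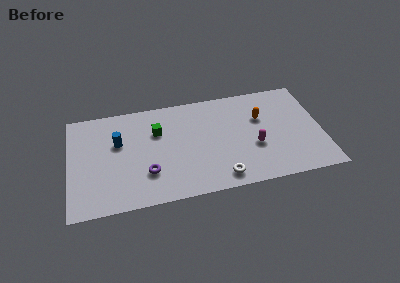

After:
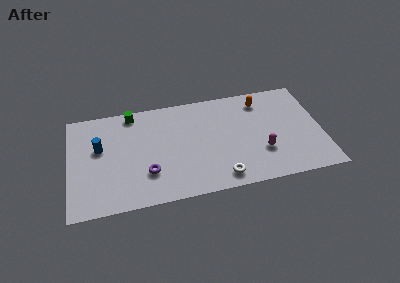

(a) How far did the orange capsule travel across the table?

1.3

The orange capsule was near (11.3, 5.1) before and (11.4, 6.4) after, so it travelled √(0.1² + 1.3²) ≈ 1.3 units.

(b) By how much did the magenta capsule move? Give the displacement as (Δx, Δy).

(0.4, -0.5)

The magenta capsule was at about (10.8, 3.0) and moved to about (11.2, 2.5).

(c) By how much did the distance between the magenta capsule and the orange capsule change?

+1.7

They were about 2.2 units apart before and 3.9 after — 1.7 units further apart.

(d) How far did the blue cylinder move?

1.1

The blue cylinder moved from about (2.9, 4.9) to (1.8, 4.7), a distance of √(1.1² + 0.2²) ≈ 1.1.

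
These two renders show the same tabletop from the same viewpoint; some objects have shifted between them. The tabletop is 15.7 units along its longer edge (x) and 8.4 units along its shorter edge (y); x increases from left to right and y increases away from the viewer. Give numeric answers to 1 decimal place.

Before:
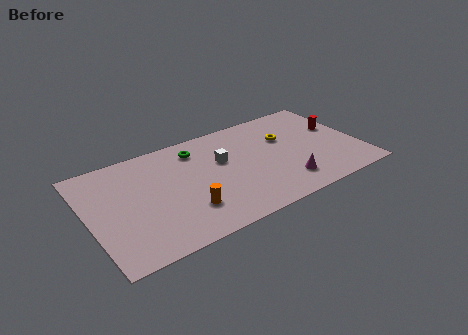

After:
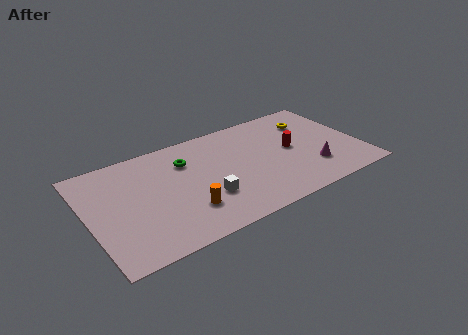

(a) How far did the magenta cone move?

1.8

From (11.0, 1.8) to (12.7, 2.3), the magenta cone covered √(1.7² + 0.5²) ≈ 1.8 units.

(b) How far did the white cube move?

2.8

The white cube moved from about (7.8, 5.2) to (6.5, 2.7), a distance of √(1.3² + 2.5²) ≈ 2.8.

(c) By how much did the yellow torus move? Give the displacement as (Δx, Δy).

(1.7, 0.8)

The yellow torus was at about (11.6, 5.5) and moved to about (13.3, 6.3).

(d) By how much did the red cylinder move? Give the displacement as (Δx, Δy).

(-2.9, -0.7)

The red cylinder started near (14.7, 5.1) and ended near (11.8, 4.4).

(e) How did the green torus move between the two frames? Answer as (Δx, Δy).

(-0.7, -0.7)

From the two frames, the green torus sits at roughly (6.5, 6.8) before and (5.8, 6.1) after.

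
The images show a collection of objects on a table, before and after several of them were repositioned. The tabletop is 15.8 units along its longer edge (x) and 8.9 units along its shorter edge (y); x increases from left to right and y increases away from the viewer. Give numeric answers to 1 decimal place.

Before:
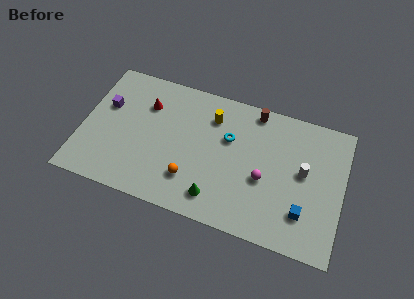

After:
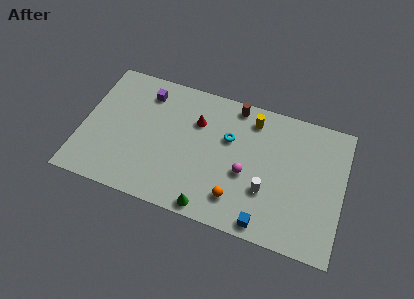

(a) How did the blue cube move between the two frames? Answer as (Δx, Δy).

(-2.2, -1.4)

From the two frames, the blue cube sits at roughly (13.6, 2.3) before and (11.4, 0.9) after.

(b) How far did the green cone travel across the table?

0.9

From (8.4, 1.6) to (8.1, 0.8), the green cone covered √(0.3² + 0.8²) ≈ 0.9 units.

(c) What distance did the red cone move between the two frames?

3.1

The red cone moved from about (3.7, 6.4) to (6.8, 6.2), a distance of √(3.1² + 0.2²) ≈ 3.1.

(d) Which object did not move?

the cyan torus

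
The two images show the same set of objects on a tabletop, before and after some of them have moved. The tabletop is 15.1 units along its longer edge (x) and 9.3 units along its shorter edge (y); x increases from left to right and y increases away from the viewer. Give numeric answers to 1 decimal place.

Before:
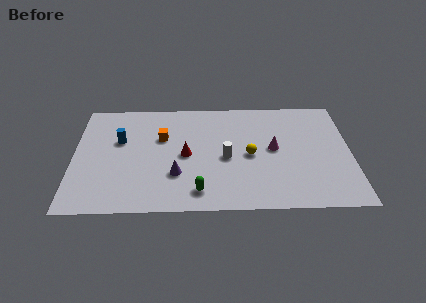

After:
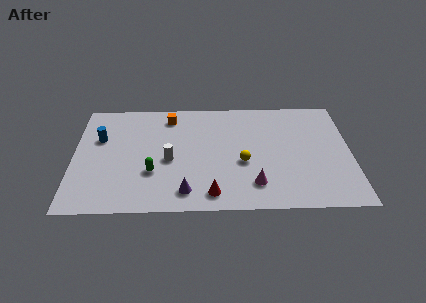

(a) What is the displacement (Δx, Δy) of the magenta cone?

(-1.1, -2.9)

The magenta cone started near (10.9, 4.9) and ended near (9.8, 2.0).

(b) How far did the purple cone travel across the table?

1.5

From (5.6, 2.9) to (6.1, 1.5), the purple cone covered √(0.5² + 1.4²) ≈ 1.5 units.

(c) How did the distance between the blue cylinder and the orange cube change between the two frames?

+1.9

They were about 2.3 units apart before and 4.2 after — 1.9 units further apart.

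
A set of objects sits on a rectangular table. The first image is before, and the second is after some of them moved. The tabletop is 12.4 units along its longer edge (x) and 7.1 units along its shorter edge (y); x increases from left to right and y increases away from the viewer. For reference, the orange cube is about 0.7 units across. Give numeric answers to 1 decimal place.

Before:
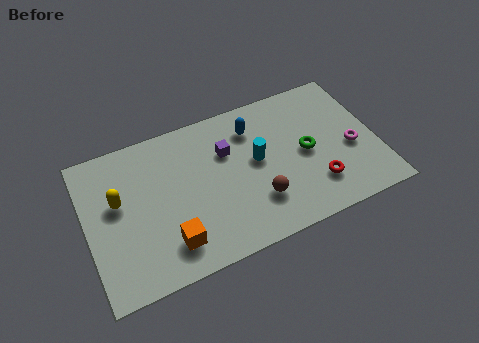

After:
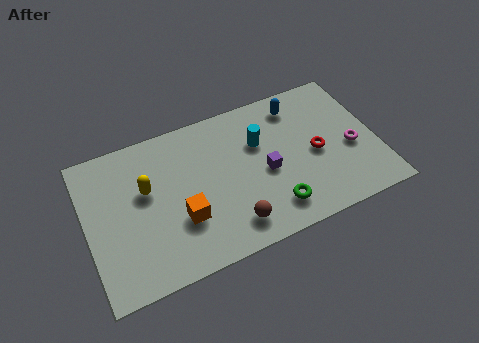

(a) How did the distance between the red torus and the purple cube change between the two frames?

-2.4

Before: roughly 4.6 units apart; after: 2.2. That's 2.4 units closer together.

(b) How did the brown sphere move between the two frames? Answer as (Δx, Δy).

(-1.2, -0.7)

The brown sphere was at about (7.1, 2.0) and moved to about (5.9, 1.3).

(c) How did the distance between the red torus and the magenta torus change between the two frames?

-0.6

The distance was about 2.1 in the first image and 1.5 in the second, so they moved 0.6 units closer together.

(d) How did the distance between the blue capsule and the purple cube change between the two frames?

+1.8

The distance was about 1.4 in the first image and 3.2 in the second, so they moved 1.8 units further apart.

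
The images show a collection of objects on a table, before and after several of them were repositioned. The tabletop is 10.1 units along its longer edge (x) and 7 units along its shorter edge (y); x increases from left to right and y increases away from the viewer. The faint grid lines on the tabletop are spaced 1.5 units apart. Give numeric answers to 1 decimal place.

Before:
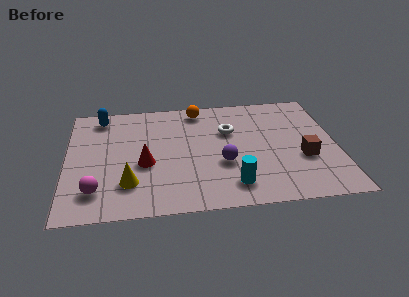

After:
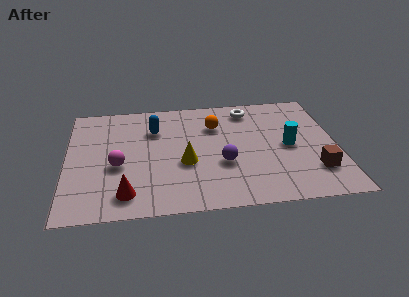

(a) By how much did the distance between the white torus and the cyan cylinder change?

-0.4

The distance was about 3.3 in the first image and 2.9 in the second, so they moved 0.4 units closer together.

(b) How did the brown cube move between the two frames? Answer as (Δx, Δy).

(0.4, -0.8)

The brown cube was at about (8.8, 2.6) and moved to about (9.2, 1.8).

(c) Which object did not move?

the purple sphere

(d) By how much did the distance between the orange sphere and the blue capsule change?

-1.4

Before: roughly 3.7 units apart; after: 2.3. That's 1.4 units closer together.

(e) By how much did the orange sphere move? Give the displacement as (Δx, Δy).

(0.6, -1.1)

The orange sphere started near (5.0, 6.1) and ended near (5.6, 5.0).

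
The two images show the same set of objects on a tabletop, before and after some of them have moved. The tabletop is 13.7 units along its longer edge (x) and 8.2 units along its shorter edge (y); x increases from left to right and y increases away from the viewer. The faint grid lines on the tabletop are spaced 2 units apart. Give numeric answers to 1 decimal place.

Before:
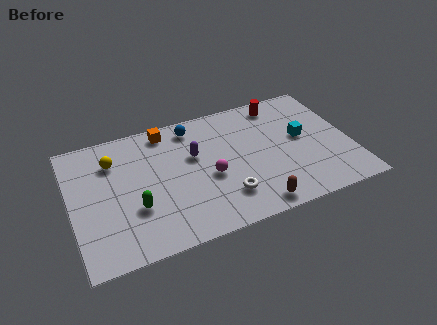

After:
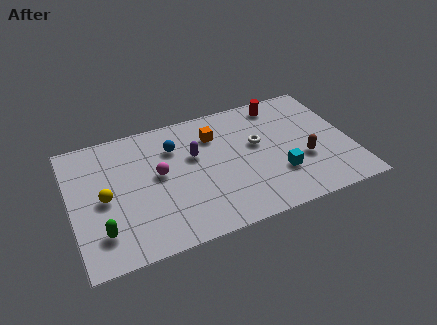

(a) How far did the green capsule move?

1.9

The green capsule moved from about (3.0, 2.8) to (1.3, 1.9), a distance of √(1.7² + 0.9²) ≈ 1.9.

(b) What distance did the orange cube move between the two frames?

2.5

The orange cube was near (4.9, 7.2) before and (7.2, 6.1) after, so it travelled √(2.3² + 1.1²) ≈ 2.5 units.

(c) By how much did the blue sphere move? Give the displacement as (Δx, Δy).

(-1.0, -1.0)

The blue sphere was at about (6.2, 7.0) and moved to about (5.2, 6.0).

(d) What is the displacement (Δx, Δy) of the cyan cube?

(-1.4, -2.0)

The cyan cube was at about (11.4, 4.5) and moved to about (10.0, 2.5).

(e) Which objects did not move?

the red cylinder and the purple capsule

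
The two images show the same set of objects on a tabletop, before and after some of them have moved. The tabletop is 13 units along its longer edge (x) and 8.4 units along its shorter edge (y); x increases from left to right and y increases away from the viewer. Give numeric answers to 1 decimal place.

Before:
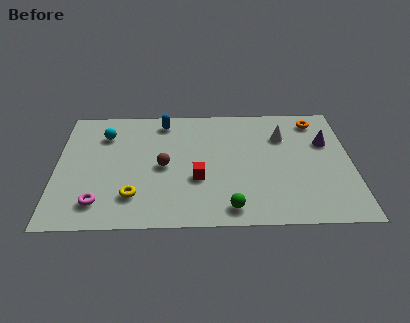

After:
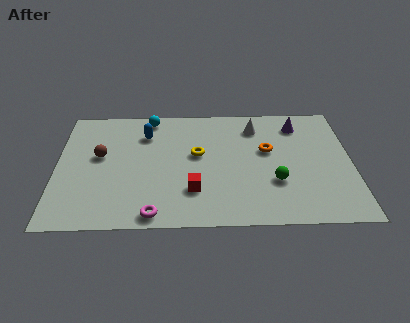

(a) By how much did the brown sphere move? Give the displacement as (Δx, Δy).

(-2.8, 0.8)

The brown sphere was at about (4.7, 4.0) and moved to about (1.9, 4.8).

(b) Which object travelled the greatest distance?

the yellow torus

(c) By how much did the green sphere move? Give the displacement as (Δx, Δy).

(2.0, 1.7)

The green sphere started near (7.6, 1.1) and ended near (9.6, 2.8).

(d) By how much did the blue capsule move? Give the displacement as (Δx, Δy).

(-0.8, -0.9)

From the two frames, the blue capsule sits at roughly (4.7, 7.2) before and (3.9, 6.3) after.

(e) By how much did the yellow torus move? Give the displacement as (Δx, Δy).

(2.8, 2.8)

The yellow torus was at about (3.4, 2.0) and moved to about (6.2, 4.8).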